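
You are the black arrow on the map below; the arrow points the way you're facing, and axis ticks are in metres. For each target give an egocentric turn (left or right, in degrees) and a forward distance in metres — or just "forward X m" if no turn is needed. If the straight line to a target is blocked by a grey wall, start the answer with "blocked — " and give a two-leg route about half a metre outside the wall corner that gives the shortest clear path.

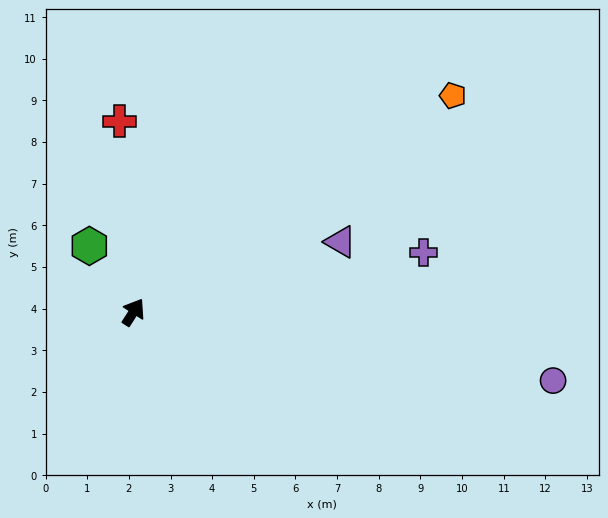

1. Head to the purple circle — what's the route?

turn right 67°, forward 10.2 m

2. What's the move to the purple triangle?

turn right 39°, forward 5.2 m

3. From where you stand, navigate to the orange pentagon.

turn right 23°, forward 9.3 m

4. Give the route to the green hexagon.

turn left 66°, forward 1.9 m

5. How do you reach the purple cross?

turn right 46°, forward 7.1 m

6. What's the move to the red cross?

turn left 37°, forward 4.6 m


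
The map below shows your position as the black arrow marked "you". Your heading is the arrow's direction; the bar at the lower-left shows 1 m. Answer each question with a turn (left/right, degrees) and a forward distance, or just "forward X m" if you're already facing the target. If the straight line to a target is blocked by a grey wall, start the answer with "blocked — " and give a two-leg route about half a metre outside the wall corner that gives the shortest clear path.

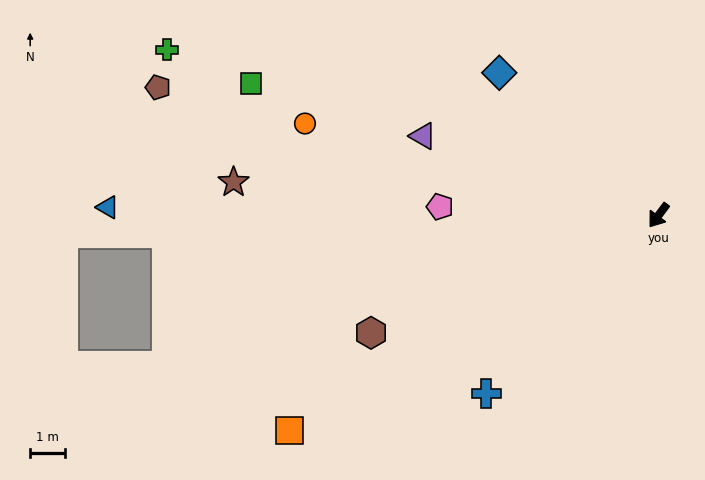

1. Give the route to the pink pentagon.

turn right 55°, forward 6.3 m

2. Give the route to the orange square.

turn right 23°, forward 12.4 m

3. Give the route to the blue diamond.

turn right 95°, forward 6.2 m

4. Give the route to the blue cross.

turn right 7°, forward 7.2 m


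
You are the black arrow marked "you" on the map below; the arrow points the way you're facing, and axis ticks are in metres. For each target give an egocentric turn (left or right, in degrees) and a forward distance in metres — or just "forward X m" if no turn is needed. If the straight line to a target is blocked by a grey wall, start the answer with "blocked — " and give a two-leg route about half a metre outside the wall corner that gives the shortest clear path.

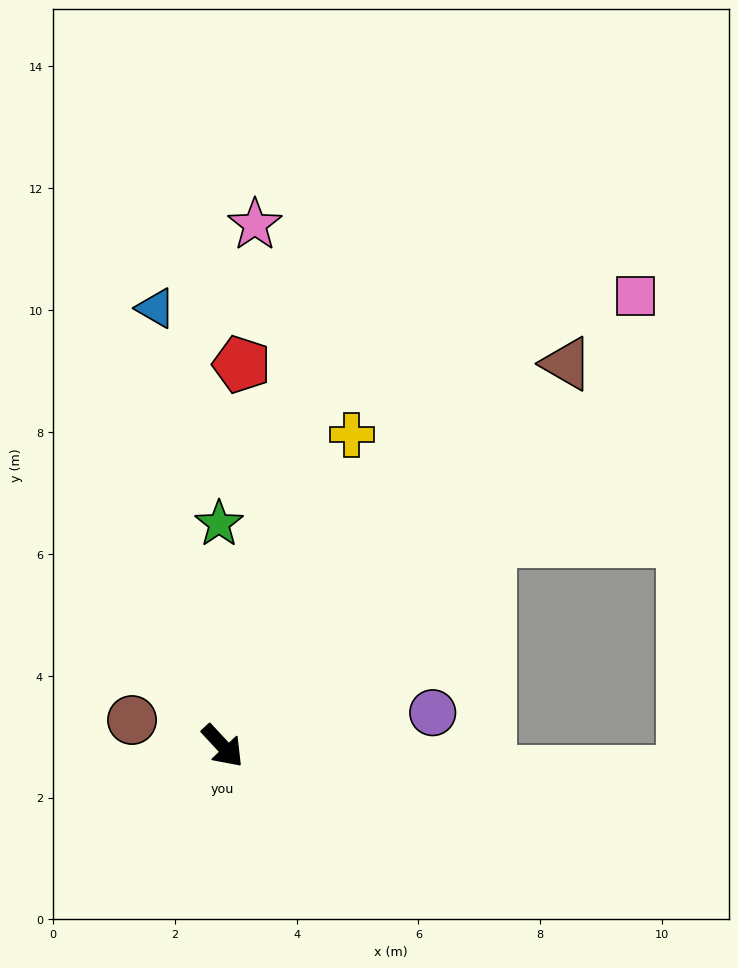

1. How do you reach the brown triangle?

turn left 95°, forward 8.4 m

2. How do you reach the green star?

turn left 138°, forward 3.6 m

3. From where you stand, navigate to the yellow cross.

turn left 115°, forward 5.5 m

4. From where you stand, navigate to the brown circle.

turn right 149°, forward 1.5 m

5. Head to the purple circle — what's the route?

turn left 56°, forward 3.5 m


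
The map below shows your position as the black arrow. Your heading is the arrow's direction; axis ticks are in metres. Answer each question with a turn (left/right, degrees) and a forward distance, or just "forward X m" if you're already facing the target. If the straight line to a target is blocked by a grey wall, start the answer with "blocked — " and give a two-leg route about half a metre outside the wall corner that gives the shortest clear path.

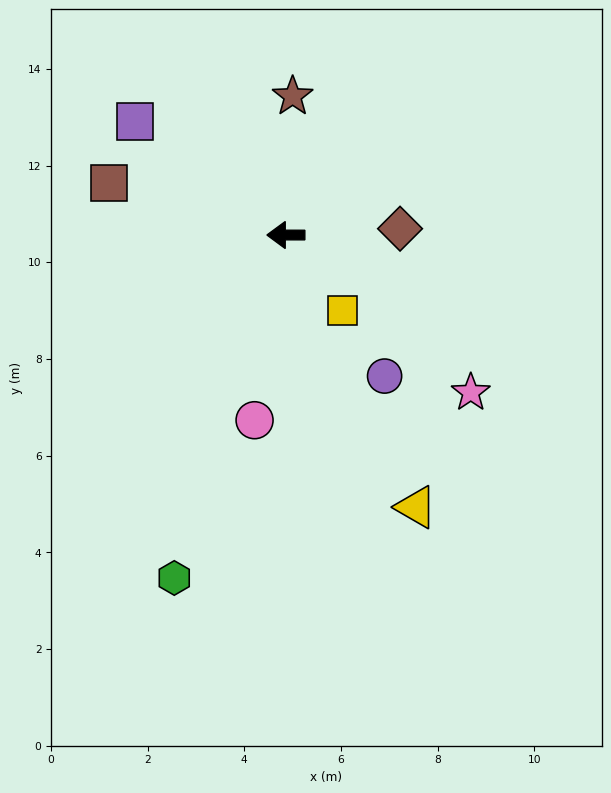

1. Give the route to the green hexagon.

turn left 72°, forward 7.5 m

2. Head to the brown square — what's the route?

turn right 16°, forward 3.8 m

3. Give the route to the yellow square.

turn left 127°, forward 1.9 m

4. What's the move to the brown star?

turn right 93°, forward 2.9 m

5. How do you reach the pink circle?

turn left 80°, forward 3.9 m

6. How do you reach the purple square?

turn right 37°, forward 3.9 m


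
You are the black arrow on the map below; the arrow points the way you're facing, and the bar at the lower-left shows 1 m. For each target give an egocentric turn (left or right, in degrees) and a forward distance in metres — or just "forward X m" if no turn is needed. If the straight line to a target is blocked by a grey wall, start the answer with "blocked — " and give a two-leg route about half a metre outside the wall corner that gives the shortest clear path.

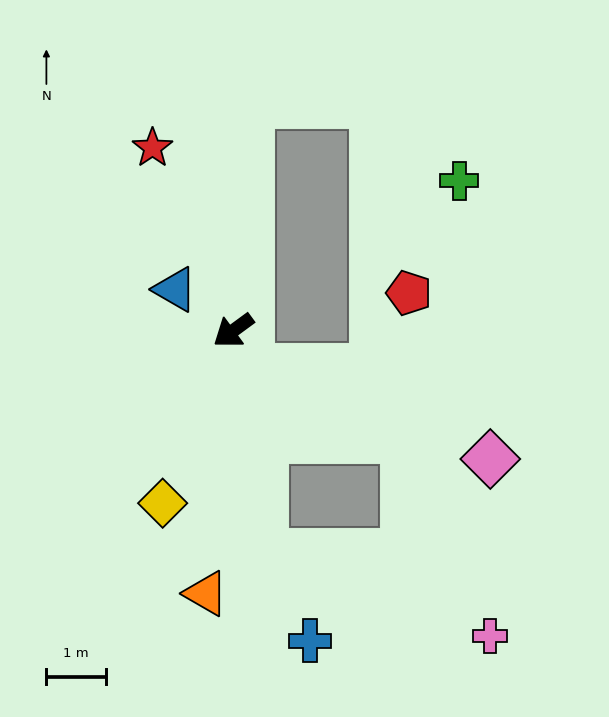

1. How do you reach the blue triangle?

turn right 72°, forward 1.2 m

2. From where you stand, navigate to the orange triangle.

turn left 48°, forward 4.4 m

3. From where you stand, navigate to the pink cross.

blocked — turn left 61°, forward 3.8 m, then turn left 63°, forward 4.0 m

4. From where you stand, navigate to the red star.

turn right 102°, forward 3.4 m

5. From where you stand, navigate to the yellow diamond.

turn left 31°, forward 3.1 m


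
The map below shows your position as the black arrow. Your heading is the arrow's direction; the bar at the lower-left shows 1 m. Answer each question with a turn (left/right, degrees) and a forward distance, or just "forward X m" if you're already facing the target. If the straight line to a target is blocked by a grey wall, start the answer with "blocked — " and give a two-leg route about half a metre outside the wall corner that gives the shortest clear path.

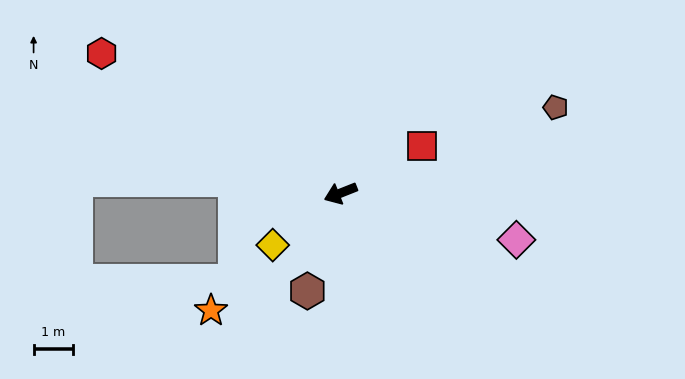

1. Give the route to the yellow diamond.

turn left 16°, forward 2.2 m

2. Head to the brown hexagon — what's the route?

turn left 50°, forward 2.6 m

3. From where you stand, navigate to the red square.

turn right 172°, forward 2.4 m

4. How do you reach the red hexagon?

turn right 52°, forward 7.1 m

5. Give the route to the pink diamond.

turn left 143°, forward 4.7 m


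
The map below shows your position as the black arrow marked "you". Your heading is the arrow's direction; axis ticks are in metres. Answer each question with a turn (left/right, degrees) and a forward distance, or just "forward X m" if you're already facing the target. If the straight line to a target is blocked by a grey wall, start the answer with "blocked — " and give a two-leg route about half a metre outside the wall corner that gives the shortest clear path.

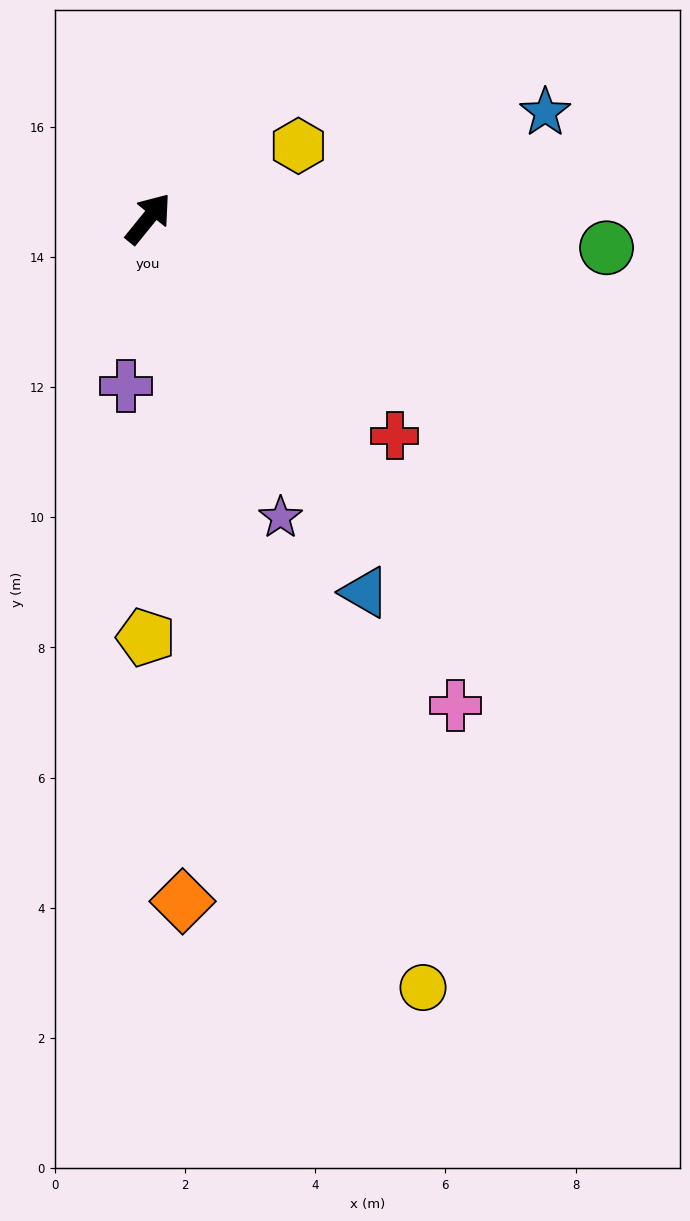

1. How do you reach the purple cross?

turn right 149°, forward 2.6 m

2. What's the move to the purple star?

turn right 117°, forward 5.0 m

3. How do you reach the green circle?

turn right 55°, forward 7.1 m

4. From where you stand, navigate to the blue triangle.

turn right 111°, forward 6.6 m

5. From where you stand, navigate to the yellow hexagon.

turn right 25°, forward 2.6 m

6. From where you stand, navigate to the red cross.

turn right 92°, forward 5.0 m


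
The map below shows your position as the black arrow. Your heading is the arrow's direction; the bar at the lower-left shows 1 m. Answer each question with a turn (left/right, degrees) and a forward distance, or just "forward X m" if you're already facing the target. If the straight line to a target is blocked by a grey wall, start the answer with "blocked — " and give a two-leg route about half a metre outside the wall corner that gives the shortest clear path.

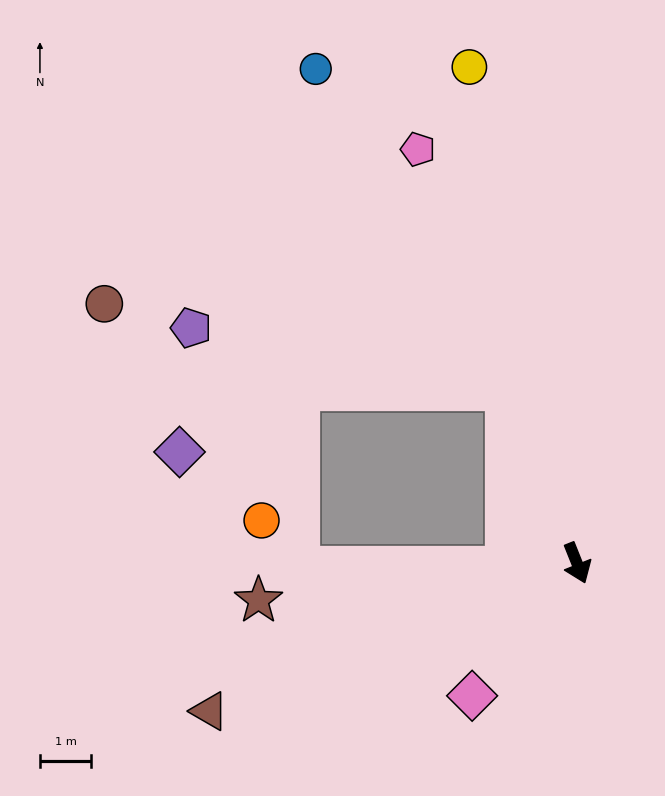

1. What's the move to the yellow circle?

turn left 170°, forward 9.9 m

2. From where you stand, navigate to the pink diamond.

turn right 60°, forward 3.3 m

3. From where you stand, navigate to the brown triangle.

turn right 90°, forward 7.7 m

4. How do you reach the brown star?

turn right 105°, forward 6.2 m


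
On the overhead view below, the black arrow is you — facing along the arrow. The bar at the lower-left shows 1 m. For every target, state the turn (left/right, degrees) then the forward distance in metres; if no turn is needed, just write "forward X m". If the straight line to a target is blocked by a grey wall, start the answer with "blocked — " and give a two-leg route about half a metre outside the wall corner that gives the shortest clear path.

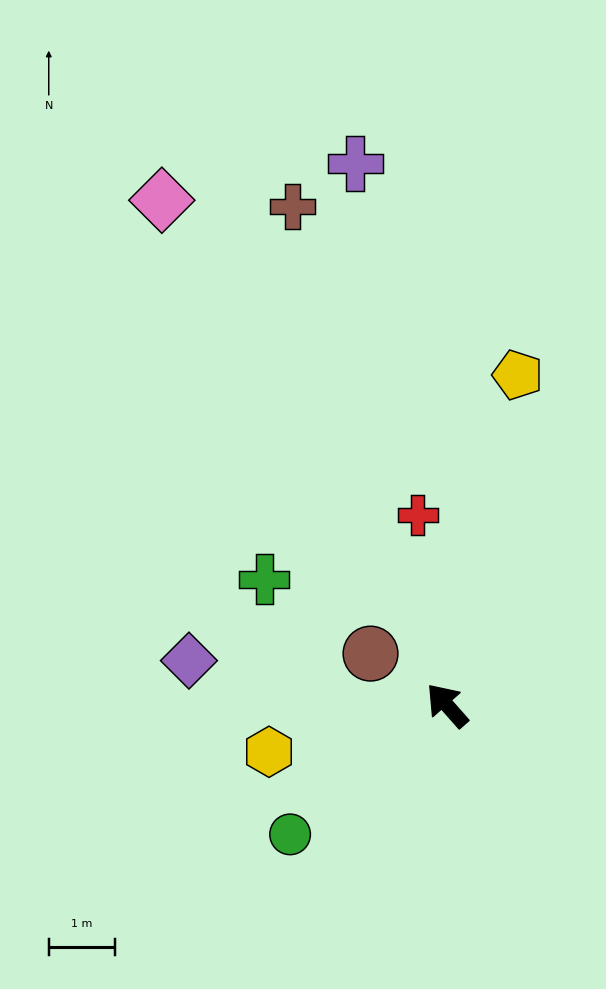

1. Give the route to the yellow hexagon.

turn left 63°, forward 2.8 m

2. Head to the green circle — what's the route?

turn left 88°, forward 3.1 m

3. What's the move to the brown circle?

turn left 14°, forward 1.4 m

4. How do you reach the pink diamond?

turn right 12°, forward 8.7 m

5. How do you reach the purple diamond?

turn left 39°, forward 3.9 m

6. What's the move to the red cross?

turn right 33°, forward 2.9 m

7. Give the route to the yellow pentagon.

turn right 54°, forward 5.1 m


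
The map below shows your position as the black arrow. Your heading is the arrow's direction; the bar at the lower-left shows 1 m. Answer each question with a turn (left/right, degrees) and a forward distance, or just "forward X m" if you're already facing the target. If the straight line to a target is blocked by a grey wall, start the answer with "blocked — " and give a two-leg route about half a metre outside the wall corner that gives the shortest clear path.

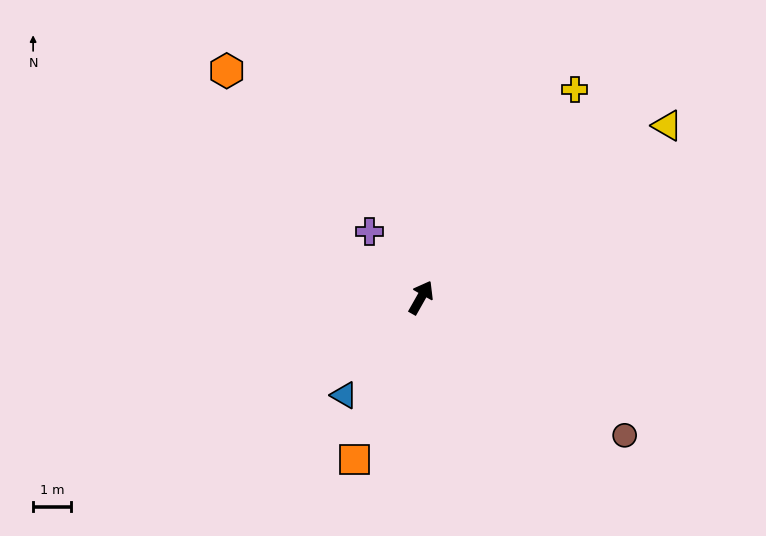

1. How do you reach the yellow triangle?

turn right 26°, forward 7.9 m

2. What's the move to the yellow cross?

turn right 7°, forward 6.8 m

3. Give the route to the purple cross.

turn left 67°, forward 2.2 m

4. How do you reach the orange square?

turn right 173°, forward 4.6 m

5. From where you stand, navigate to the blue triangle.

turn left 171°, forward 3.3 m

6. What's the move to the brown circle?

turn right 95°, forward 6.4 m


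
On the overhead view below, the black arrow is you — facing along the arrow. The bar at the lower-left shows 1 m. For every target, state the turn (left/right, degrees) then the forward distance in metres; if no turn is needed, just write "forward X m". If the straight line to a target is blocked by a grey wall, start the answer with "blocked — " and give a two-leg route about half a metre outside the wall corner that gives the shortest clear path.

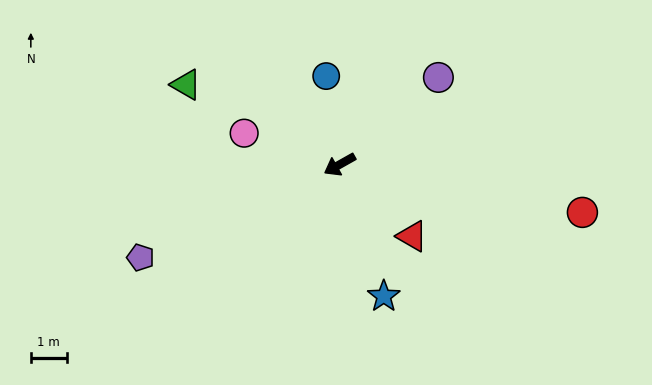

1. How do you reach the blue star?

turn left 79°, forward 3.9 m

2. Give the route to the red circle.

turn left 139°, forward 6.9 m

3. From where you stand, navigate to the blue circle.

turn right 111°, forward 2.5 m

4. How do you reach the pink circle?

turn right 48°, forward 2.8 m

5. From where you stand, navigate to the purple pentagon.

turn right 4°, forward 6.1 m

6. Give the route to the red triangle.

turn left 106°, forward 2.8 m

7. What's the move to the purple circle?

turn right 168°, forward 3.7 m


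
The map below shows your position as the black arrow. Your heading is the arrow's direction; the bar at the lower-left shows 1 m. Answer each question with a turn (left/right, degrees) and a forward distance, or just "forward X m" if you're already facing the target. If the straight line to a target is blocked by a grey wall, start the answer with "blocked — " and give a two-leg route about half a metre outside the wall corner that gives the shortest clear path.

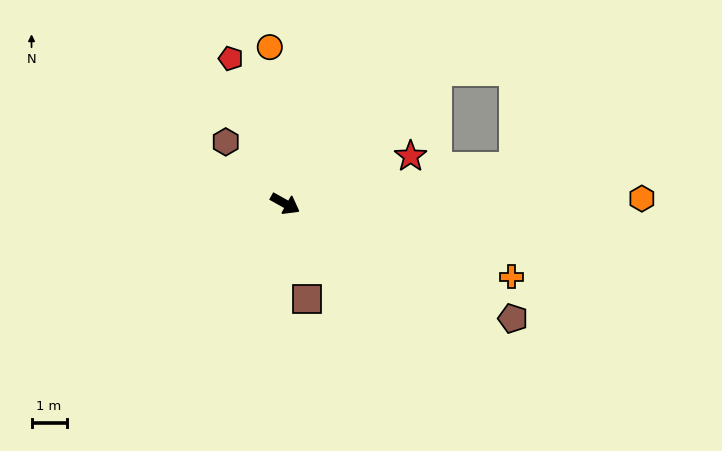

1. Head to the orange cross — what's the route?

turn left 11°, forward 6.8 m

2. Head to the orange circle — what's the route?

turn left 125°, forward 4.5 m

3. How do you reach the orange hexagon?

turn left 30°, forward 10.1 m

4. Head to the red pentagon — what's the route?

turn left 140°, forward 4.4 m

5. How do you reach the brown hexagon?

turn left 163°, forward 2.4 m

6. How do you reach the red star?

turn left 50°, forward 3.8 m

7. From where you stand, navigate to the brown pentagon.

turn left 2°, forward 7.2 m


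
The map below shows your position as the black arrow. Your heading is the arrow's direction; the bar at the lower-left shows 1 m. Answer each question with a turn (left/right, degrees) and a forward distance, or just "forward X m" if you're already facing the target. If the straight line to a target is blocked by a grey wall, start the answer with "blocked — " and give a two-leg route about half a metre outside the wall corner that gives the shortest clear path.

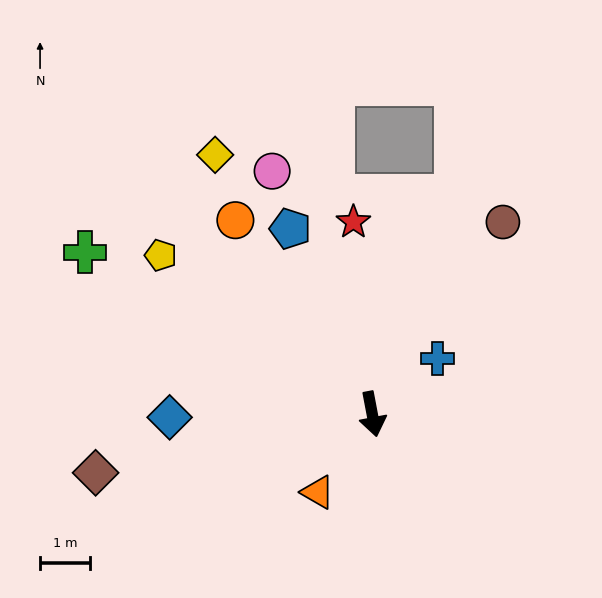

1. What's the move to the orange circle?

turn right 156°, forward 4.8 m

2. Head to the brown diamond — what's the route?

turn right 89°, forward 5.7 m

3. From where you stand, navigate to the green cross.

turn right 130°, forward 6.6 m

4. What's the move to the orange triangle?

turn right 46°, forward 1.9 m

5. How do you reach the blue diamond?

turn right 100°, forward 4.1 m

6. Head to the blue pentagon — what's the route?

turn right 167°, forward 4.1 m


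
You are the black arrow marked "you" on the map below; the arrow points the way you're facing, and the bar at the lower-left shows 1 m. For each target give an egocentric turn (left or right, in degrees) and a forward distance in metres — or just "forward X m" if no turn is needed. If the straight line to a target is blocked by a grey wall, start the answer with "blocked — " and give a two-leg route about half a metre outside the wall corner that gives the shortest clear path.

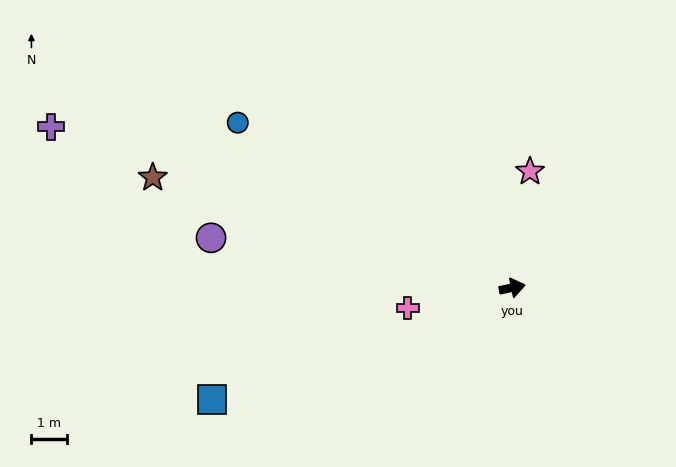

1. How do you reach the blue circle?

turn left 137°, forward 9.0 m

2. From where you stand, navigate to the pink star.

turn left 69°, forward 3.3 m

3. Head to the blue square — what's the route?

turn right 171°, forward 9.0 m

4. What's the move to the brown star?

turn left 151°, forward 10.5 m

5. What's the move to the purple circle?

turn left 159°, forward 8.5 m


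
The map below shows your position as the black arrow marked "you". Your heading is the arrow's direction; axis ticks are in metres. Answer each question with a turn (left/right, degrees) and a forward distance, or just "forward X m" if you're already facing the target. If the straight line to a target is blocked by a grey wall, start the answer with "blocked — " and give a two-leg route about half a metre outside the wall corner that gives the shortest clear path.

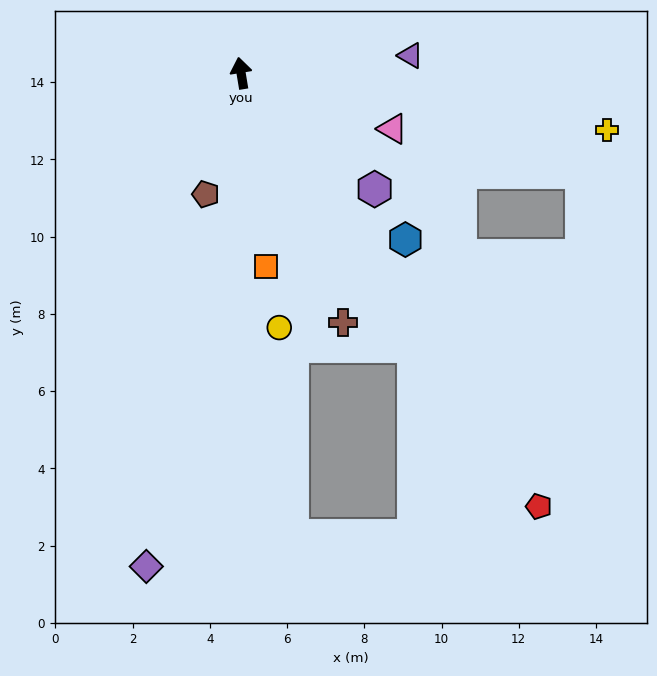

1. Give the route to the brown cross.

turn right 167°, forward 7.0 m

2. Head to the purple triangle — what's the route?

turn right 93°, forward 4.4 m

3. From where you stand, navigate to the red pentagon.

turn right 155°, forward 13.6 m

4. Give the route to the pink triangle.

turn right 120°, forward 4.2 m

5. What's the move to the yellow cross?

turn right 108°, forward 9.6 m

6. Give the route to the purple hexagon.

turn right 140°, forward 4.6 m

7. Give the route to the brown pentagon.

turn left 154°, forward 3.3 m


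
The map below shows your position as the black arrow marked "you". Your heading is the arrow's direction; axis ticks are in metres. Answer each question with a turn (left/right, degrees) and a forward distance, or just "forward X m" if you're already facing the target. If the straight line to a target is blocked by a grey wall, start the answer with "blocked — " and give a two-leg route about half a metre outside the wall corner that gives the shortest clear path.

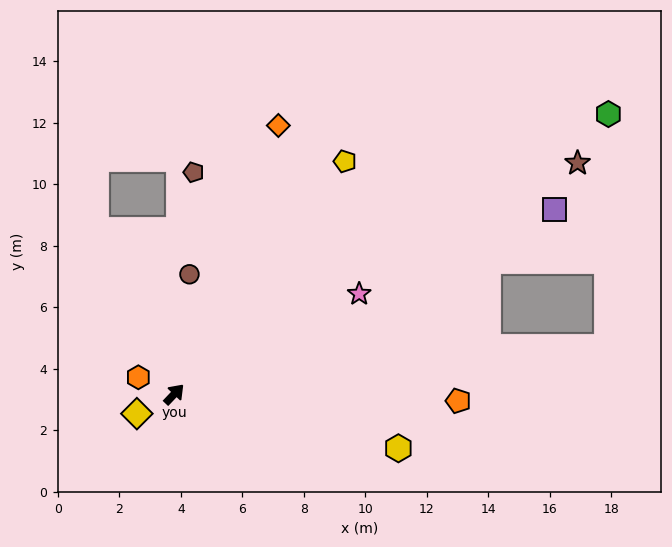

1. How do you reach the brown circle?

turn left 36°, forward 3.9 m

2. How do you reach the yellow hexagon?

turn right 60°, forward 7.5 m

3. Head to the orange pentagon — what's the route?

turn right 48°, forward 9.2 m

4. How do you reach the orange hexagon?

turn left 108°, forward 1.3 m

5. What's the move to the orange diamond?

turn left 22°, forward 9.4 m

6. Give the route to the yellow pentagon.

turn left 7°, forward 9.4 m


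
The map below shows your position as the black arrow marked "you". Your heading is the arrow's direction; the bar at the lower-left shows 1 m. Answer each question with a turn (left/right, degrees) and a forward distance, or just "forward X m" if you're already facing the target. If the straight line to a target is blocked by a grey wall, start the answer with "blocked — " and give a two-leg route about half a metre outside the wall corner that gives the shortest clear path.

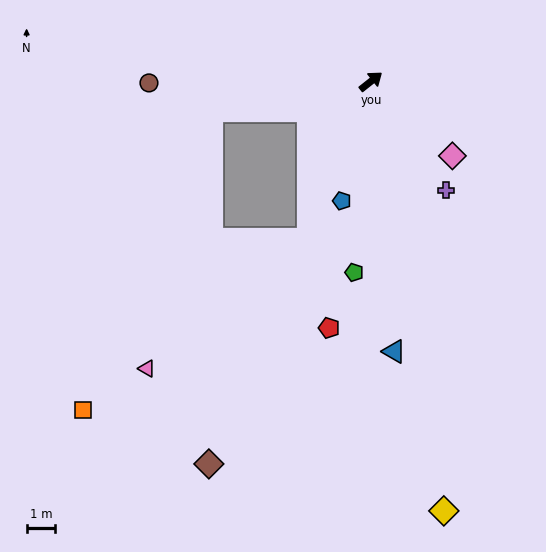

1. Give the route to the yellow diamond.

turn right 119°, forward 15.2 m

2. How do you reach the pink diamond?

turn right 81°, forward 3.8 m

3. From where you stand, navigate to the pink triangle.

blocked — turn right 150°, forward 5.9 m, then turn right 30°, forward 7.2 m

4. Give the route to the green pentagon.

turn right 133°, forward 6.7 m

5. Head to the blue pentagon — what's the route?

turn right 142°, forward 4.3 m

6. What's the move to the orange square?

blocked — turn left 152°, forward 5.7 m, then turn left 56°, forward 11.4 m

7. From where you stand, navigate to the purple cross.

turn right 94°, forward 4.6 m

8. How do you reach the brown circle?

turn left 142°, forward 7.7 m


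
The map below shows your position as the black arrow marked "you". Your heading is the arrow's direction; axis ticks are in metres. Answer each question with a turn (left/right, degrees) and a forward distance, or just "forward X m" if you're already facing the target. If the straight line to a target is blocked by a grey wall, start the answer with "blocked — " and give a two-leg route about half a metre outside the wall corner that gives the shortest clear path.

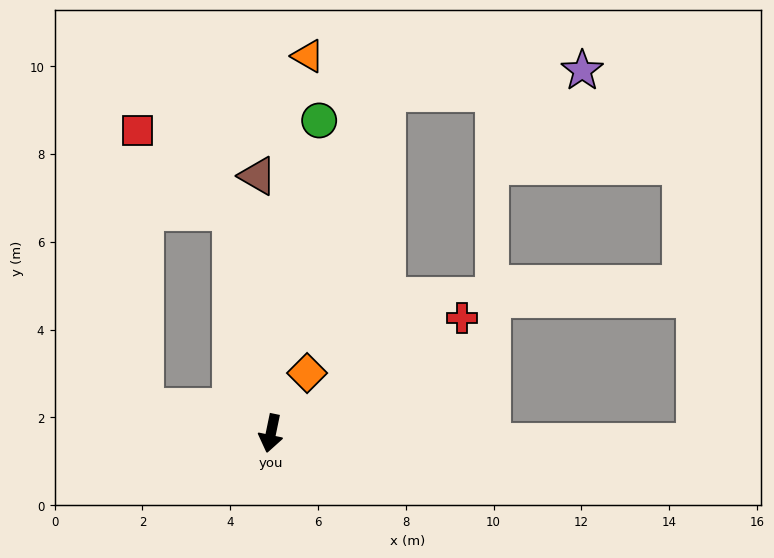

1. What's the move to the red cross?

turn left 133°, forward 5.1 m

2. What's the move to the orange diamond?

turn left 161°, forward 1.6 m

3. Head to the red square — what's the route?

blocked — turn right 158°, forward 5.1 m, then turn left 38°, forward 2.8 m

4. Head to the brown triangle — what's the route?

turn right 165°, forward 5.9 m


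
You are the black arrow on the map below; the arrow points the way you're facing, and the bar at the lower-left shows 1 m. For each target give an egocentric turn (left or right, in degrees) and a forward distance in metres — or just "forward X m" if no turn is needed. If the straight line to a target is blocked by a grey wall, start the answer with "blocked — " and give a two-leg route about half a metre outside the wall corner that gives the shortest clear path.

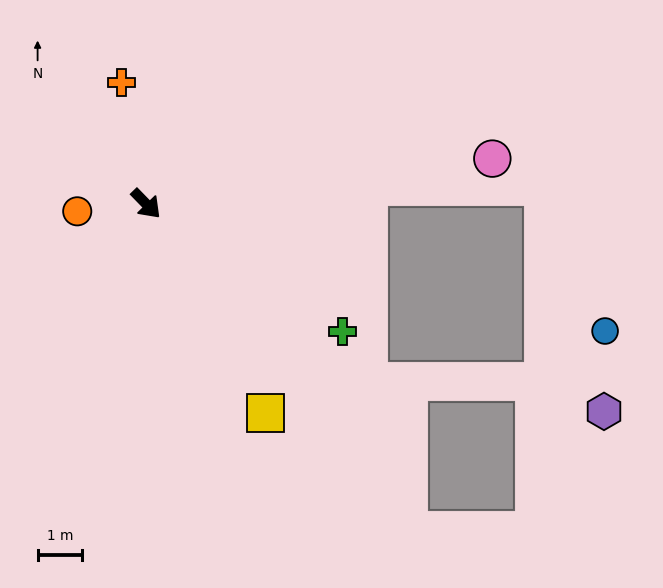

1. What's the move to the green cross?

turn left 13°, forward 5.3 m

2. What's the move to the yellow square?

turn right 15°, forward 5.4 m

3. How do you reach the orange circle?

turn right 128°, forward 1.6 m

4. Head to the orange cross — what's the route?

turn left 147°, forward 2.8 m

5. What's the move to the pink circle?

turn left 53°, forward 7.9 m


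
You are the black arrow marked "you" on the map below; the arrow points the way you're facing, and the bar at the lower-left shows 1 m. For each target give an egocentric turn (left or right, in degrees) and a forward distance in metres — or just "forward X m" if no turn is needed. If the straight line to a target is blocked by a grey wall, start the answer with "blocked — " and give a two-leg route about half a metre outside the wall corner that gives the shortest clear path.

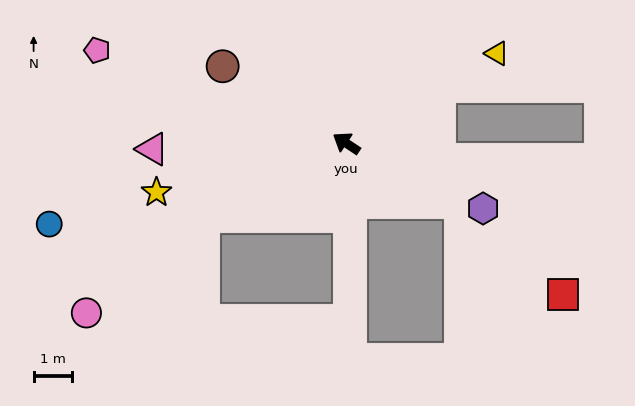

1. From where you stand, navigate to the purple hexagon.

turn right 172°, forward 4.0 m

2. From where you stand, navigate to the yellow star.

turn left 48°, forward 5.1 m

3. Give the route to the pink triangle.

turn left 35°, forward 5.1 m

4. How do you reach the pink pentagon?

turn left 13°, forward 7.0 m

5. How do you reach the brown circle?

forward 3.8 m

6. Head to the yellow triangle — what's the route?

turn right 116°, forward 4.6 m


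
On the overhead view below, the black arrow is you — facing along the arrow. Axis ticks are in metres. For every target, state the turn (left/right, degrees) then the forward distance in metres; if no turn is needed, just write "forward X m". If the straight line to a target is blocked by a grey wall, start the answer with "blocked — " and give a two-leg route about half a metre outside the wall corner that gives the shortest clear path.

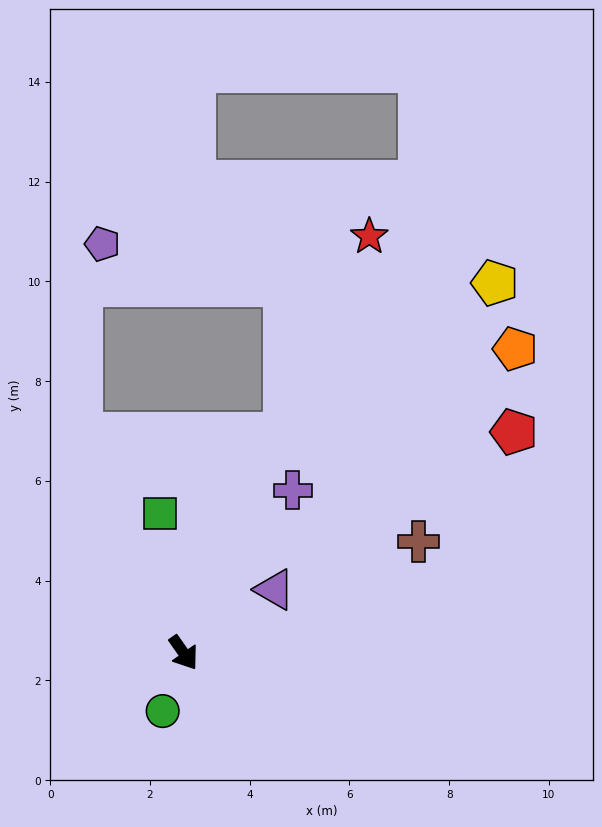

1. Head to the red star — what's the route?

turn left 121°, forward 9.1 m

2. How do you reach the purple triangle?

turn left 90°, forward 2.2 m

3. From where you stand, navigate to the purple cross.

turn left 111°, forward 3.9 m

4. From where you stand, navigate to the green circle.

turn right 55°, forward 1.2 m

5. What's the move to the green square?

turn left 155°, forward 2.8 m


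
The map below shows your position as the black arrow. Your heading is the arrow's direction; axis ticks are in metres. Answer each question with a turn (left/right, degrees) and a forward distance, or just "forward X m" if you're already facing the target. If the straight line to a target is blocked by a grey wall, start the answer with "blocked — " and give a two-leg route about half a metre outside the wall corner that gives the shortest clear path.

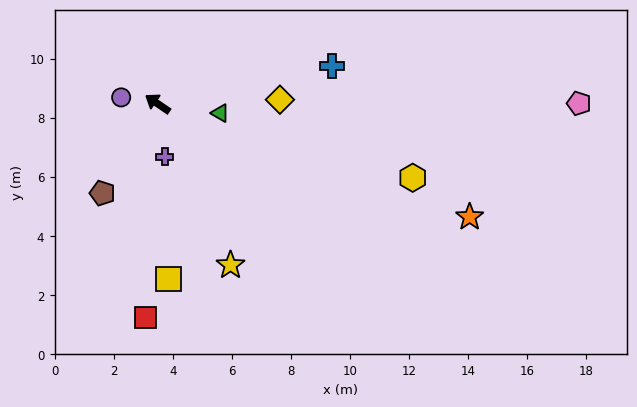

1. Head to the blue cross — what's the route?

turn right 134°, forward 6.0 m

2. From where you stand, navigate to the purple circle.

turn left 25°, forward 1.3 m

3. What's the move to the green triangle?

turn right 154°, forward 2.1 m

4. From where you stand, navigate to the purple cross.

turn left 132°, forward 1.8 m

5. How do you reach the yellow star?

turn left 149°, forward 6.0 m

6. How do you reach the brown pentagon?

turn left 93°, forward 3.6 m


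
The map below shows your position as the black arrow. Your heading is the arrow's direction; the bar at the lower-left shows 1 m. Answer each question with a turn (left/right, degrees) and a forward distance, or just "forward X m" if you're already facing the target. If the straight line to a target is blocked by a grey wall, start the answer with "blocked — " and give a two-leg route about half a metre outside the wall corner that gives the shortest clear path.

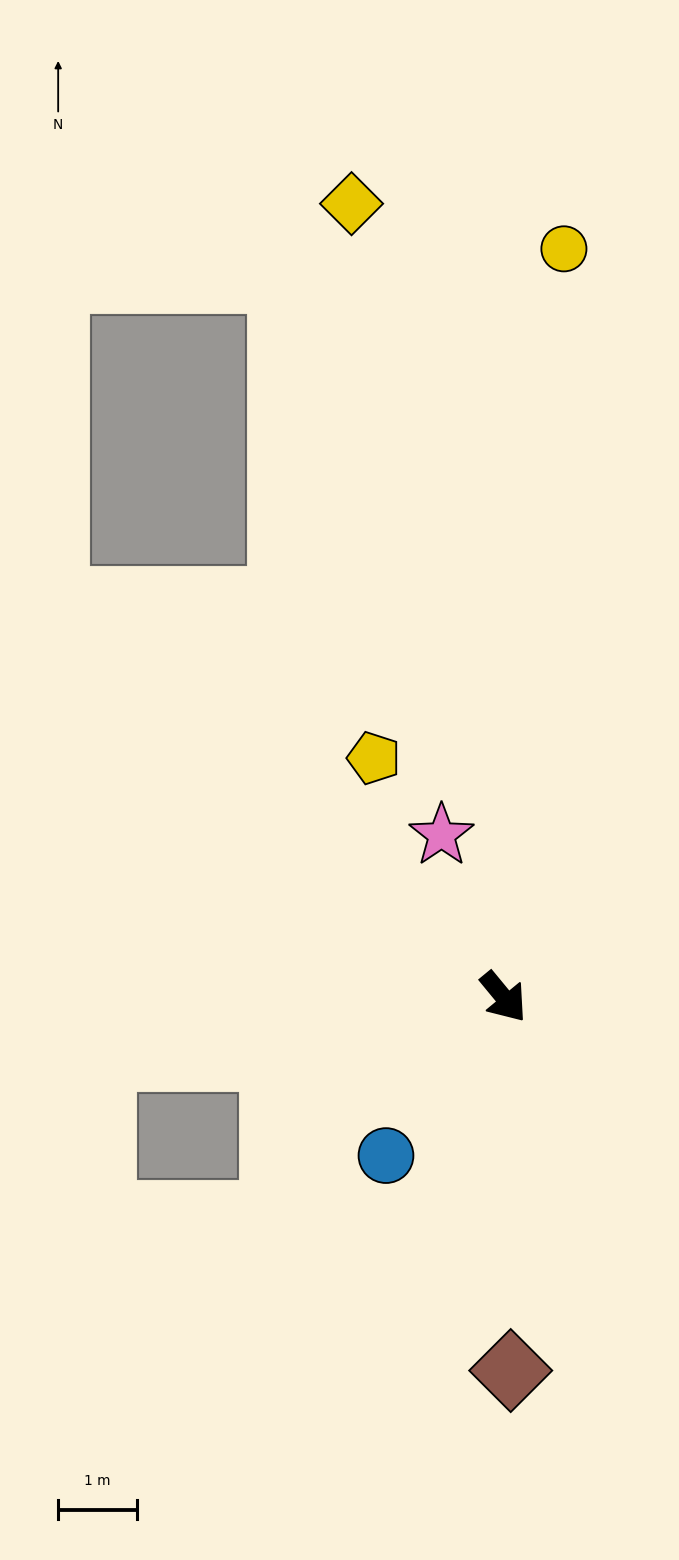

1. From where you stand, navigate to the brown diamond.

turn right 38°, forward 4.7 m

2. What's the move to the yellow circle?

turn left 136°, forward 9.5 m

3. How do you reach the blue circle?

turn right 76°, forward 2.5 m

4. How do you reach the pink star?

turn left 161°, forward 2.2 m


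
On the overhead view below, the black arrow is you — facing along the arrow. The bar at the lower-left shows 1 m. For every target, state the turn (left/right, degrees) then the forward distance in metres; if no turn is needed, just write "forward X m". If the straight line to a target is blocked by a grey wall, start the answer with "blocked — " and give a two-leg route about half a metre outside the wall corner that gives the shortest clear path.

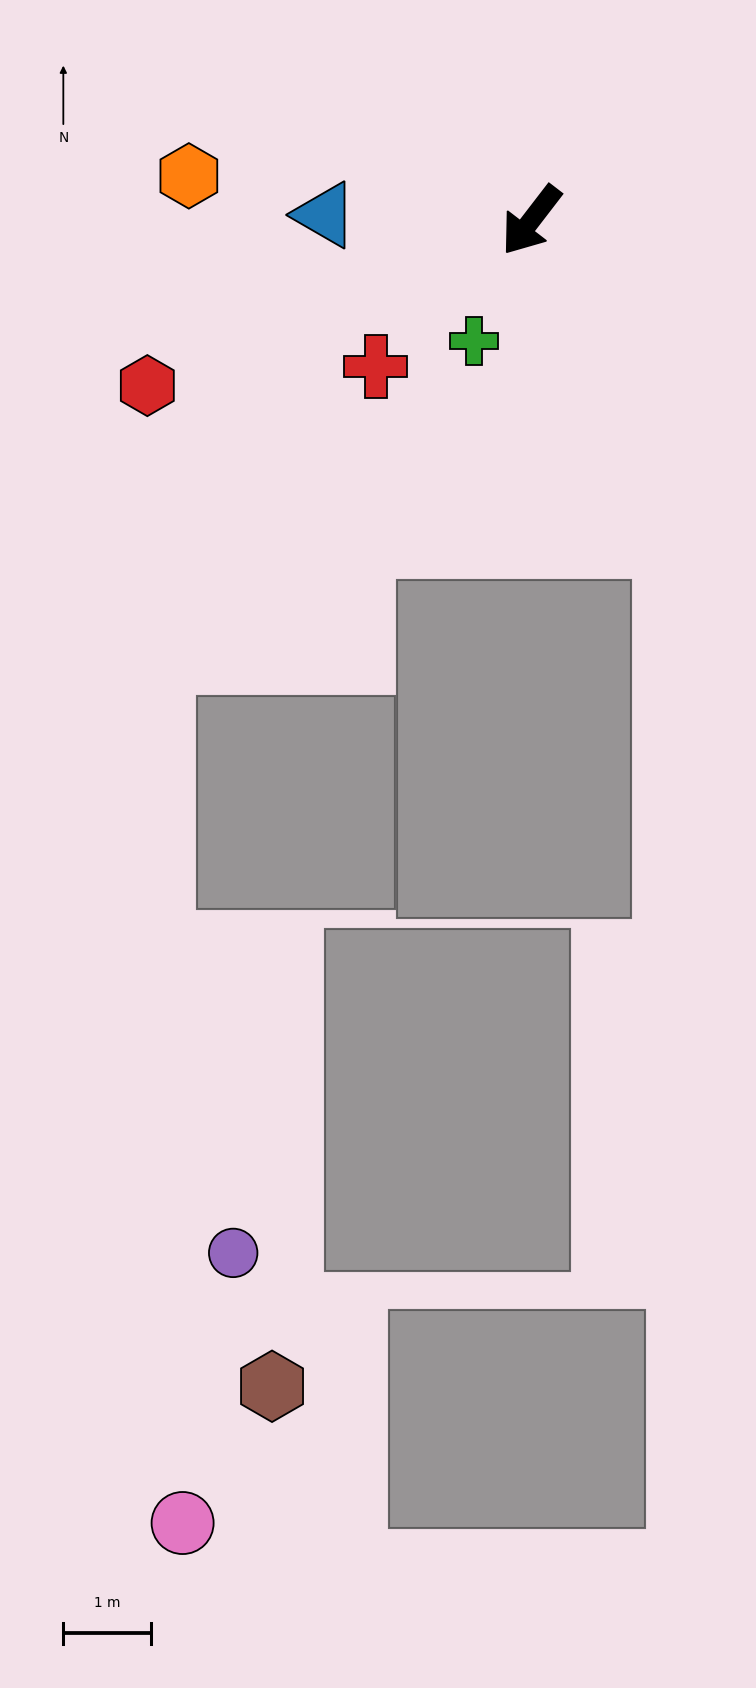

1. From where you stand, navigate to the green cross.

turn left 12°, forward 1.5 m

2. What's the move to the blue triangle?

turn right 54°, forward 2.4 m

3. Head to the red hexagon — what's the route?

turn right 29°, forward 4.8 m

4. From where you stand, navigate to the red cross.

turn right 9°, forward 2.4 m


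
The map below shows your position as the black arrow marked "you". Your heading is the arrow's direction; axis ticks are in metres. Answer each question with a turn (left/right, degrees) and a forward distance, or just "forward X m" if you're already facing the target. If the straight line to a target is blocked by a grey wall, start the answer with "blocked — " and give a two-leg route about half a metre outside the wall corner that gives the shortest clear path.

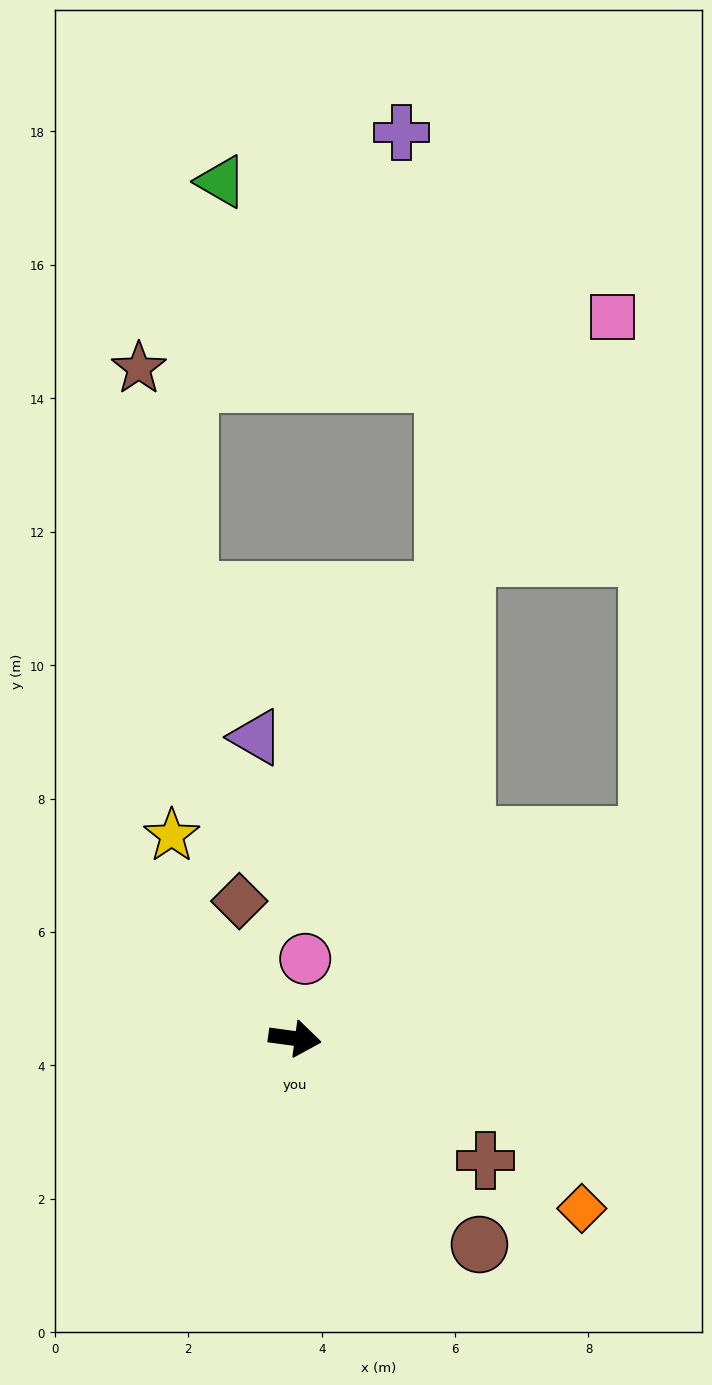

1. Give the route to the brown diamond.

turn left 120°, forward 2.2 m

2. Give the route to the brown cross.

turn right 25°, forward 3.4 m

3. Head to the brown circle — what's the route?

turn right 40°, forward 4.1 m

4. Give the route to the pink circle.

turn left 90°, forward 1.2 m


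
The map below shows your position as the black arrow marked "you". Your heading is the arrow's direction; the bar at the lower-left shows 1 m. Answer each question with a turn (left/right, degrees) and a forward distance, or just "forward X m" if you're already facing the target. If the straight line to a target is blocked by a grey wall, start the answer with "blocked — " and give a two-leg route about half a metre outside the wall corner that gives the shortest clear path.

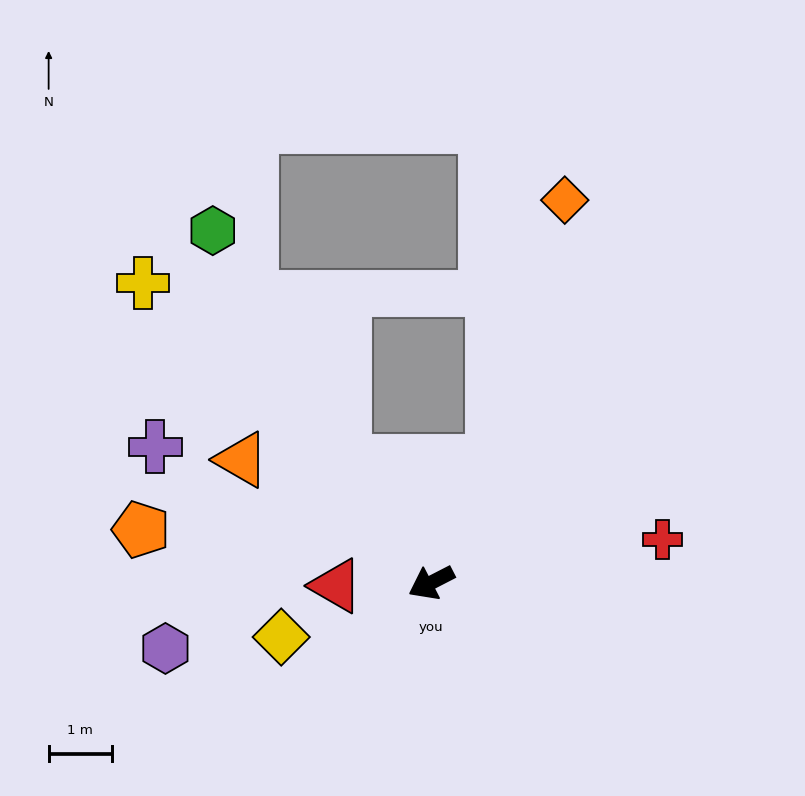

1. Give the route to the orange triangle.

turn right 60°, forward 3.6 m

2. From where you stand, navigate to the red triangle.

turn right 25°, forward 1.5 m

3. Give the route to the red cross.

turn left 163°, forward 3.7 m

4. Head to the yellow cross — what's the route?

turn right 73°, forward 6.6 m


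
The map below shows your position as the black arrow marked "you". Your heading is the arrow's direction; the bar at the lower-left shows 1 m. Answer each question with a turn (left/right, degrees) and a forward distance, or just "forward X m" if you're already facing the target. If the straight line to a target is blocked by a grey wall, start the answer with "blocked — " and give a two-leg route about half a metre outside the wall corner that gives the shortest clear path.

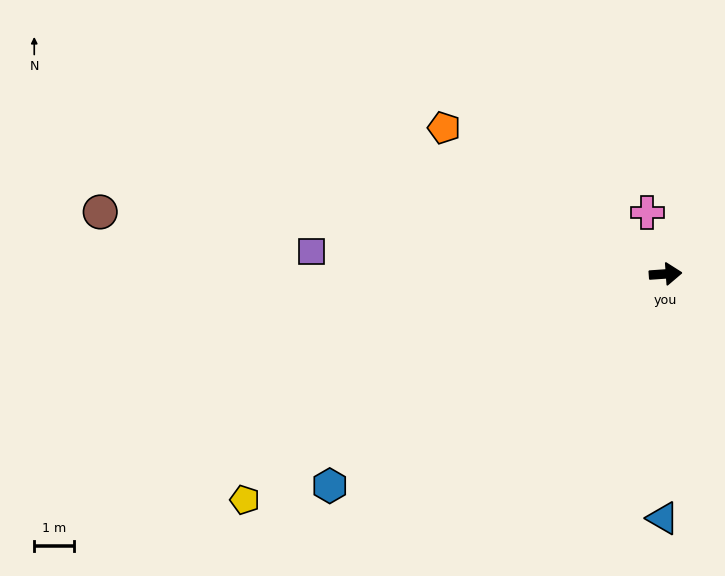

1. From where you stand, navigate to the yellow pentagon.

turn right 156°, forward 11.9 m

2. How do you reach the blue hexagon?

turn right 152°, forward 9.9 m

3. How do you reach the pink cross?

turn left 103°, forward 1.6 m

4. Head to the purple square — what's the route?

turn left 172°, forward 8.8 m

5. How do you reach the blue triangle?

turn right 95°, forward 6.1 m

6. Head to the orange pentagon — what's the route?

turn left 143°, forward 6.6 m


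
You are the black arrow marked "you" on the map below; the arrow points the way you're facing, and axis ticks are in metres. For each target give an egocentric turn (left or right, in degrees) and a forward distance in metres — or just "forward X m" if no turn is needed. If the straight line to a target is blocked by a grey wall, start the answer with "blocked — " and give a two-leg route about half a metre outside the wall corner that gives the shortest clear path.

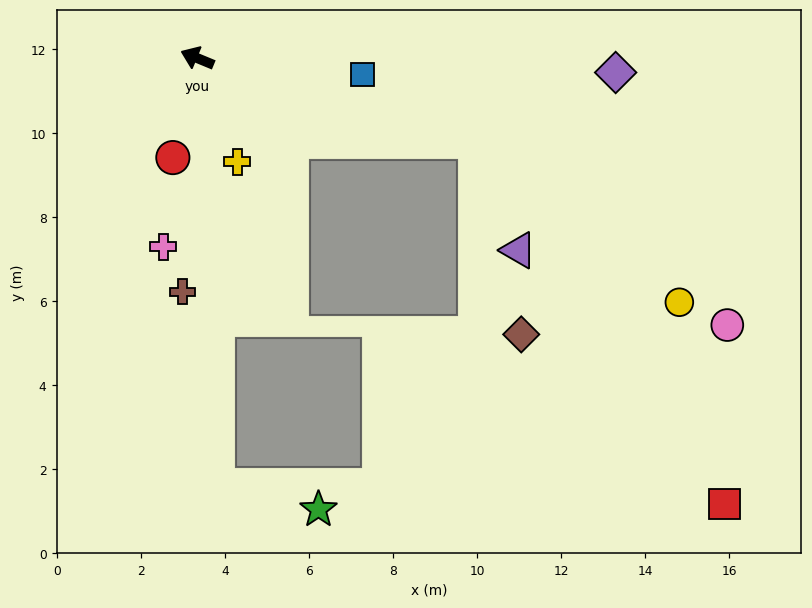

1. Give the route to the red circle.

turn left 99°, forward 2.4 m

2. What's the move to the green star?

blocked — turn left 115°, forward 10.2 m, then turn left 74°, forward 2.5 m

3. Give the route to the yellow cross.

turn left 134°, forward 2.6 m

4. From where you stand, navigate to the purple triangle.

blocked — turn right 174°, forward 6.9 m, then turn right 52°, forward 2.8 m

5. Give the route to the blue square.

turn right 163°, forward 4.0 m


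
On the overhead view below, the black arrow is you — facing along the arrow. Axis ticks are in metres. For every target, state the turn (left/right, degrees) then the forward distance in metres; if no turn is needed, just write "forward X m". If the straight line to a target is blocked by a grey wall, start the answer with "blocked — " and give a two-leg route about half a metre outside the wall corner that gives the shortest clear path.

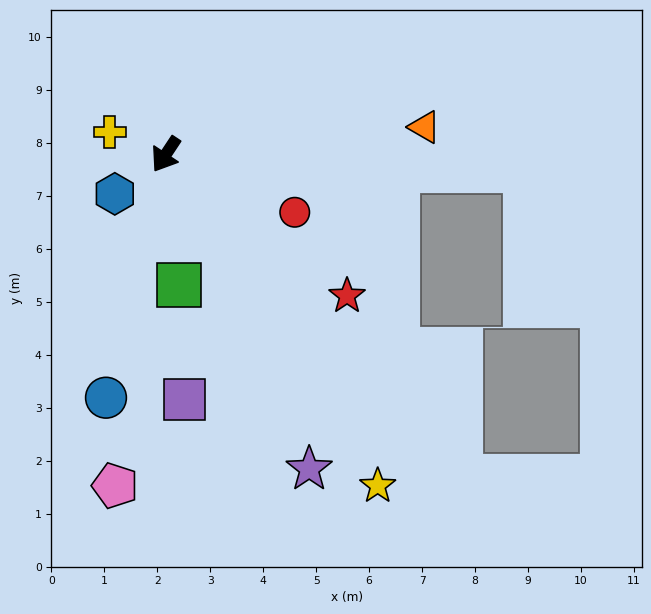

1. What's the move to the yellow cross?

turn right 78°, forward 1.1 m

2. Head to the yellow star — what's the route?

turn left 66°, forward 7.4 m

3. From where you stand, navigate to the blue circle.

turn left 20°, forward 4.7 m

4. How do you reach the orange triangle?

turn left 130°, forward 4.9 m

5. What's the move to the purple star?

turn left 58°, forward 6.5 m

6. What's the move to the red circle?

turn left 99°, forward 2.7 m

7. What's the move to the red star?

turn left 86°, forward 4.3 m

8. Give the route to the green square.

turn left 39°, forward 2.5 m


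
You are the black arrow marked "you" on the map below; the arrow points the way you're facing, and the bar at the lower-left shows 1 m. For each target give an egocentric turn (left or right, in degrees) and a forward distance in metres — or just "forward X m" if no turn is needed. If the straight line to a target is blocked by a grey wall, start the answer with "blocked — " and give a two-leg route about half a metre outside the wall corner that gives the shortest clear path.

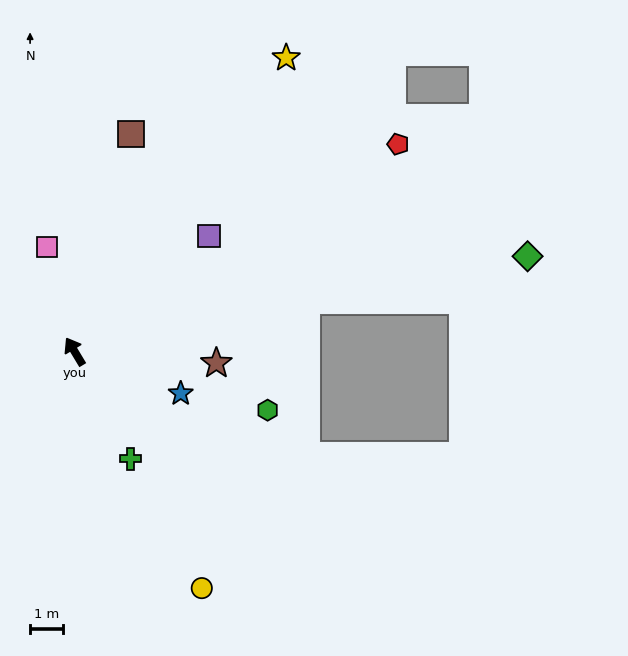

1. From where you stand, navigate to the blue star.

turn right 143°, forward 3.5 m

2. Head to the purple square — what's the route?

turn right 80°, forward 5.4 m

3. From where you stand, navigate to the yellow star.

turn right 67°, forward 11.0 m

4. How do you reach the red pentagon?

turn right 88°, forward 11.7 m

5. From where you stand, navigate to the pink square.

turn right 16°, forward 3.3 m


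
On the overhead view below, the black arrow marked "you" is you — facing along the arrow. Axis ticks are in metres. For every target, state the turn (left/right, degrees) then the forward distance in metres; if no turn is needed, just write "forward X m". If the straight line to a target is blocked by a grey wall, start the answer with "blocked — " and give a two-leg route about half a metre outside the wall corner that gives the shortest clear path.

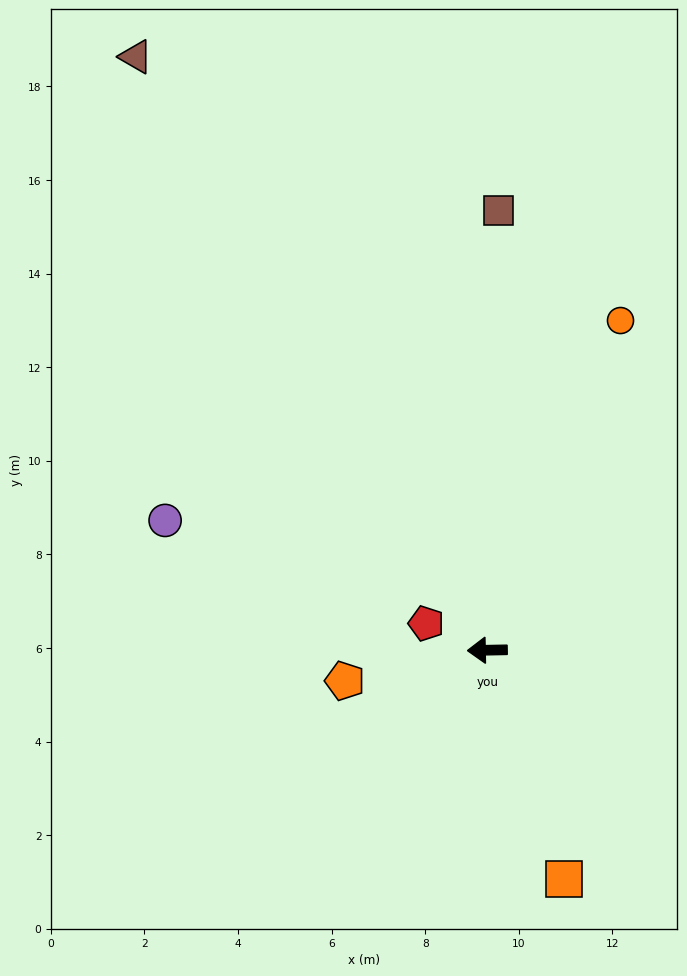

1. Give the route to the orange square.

turn left 107°, forward 5.2 m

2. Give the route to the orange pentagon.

turn left 11°, forward 3.1 m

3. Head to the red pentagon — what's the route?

turn right 25°, forward 1.4 m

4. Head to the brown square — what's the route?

turn right 93°, forward 9.4 m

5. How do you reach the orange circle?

turn right 113°, forward 7.6 m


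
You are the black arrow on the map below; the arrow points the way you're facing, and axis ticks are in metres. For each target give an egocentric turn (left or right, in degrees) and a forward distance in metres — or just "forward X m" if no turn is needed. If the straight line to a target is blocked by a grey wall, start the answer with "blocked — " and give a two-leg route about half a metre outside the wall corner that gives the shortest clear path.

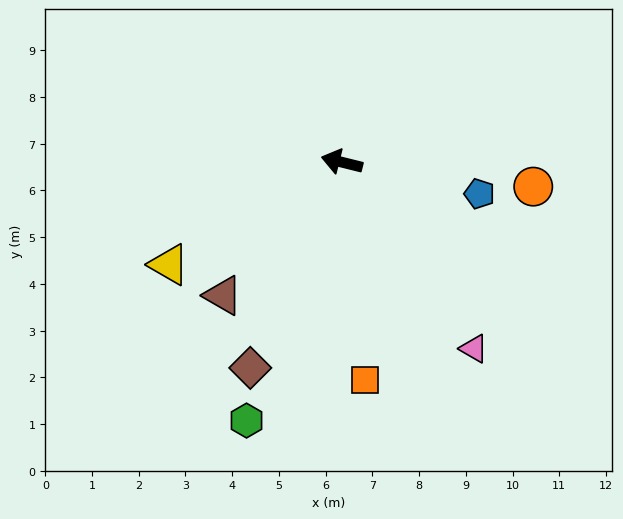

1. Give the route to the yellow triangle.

turn left 45°, forward 4.3 m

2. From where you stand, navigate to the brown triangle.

turn left 62°, forward 3.8 m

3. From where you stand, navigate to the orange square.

turn left 110°, forward 4.7 m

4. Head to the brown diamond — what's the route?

turn left 80°, forward 4.8 m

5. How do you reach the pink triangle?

turn left 139°, forward 4.9 m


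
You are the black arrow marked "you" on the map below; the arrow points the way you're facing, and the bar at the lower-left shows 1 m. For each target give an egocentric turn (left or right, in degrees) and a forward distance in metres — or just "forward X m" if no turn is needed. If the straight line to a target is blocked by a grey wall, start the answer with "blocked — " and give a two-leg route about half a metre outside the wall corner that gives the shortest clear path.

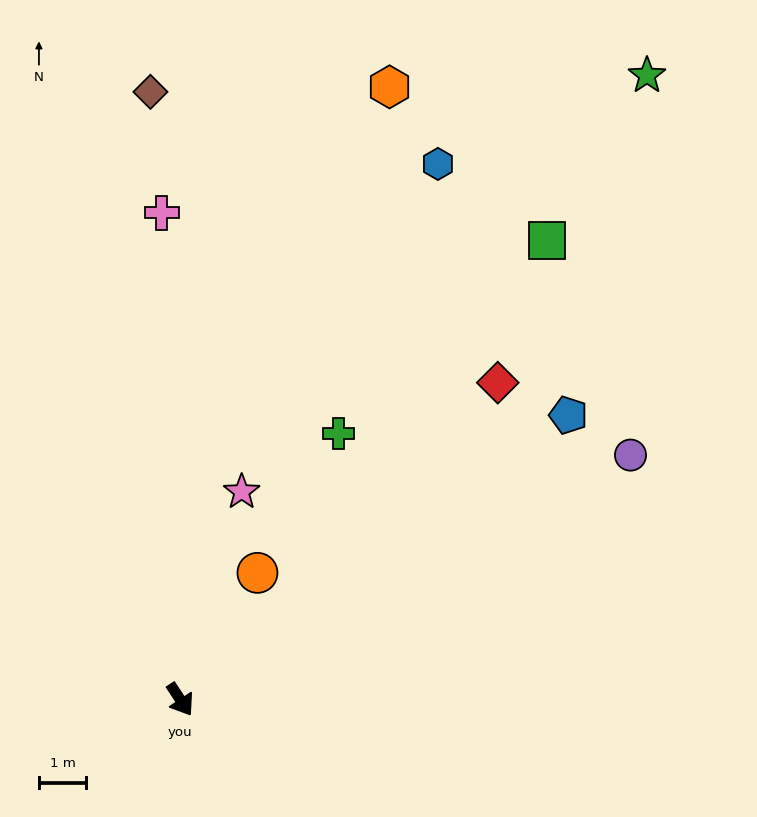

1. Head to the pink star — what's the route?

turn left 130°, forward 4.6 m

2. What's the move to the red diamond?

turn left 102°, forward 9.5 m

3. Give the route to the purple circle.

turn left 85°, forward 10.9 m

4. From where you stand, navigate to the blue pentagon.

turn left 93°, forward 10.2 m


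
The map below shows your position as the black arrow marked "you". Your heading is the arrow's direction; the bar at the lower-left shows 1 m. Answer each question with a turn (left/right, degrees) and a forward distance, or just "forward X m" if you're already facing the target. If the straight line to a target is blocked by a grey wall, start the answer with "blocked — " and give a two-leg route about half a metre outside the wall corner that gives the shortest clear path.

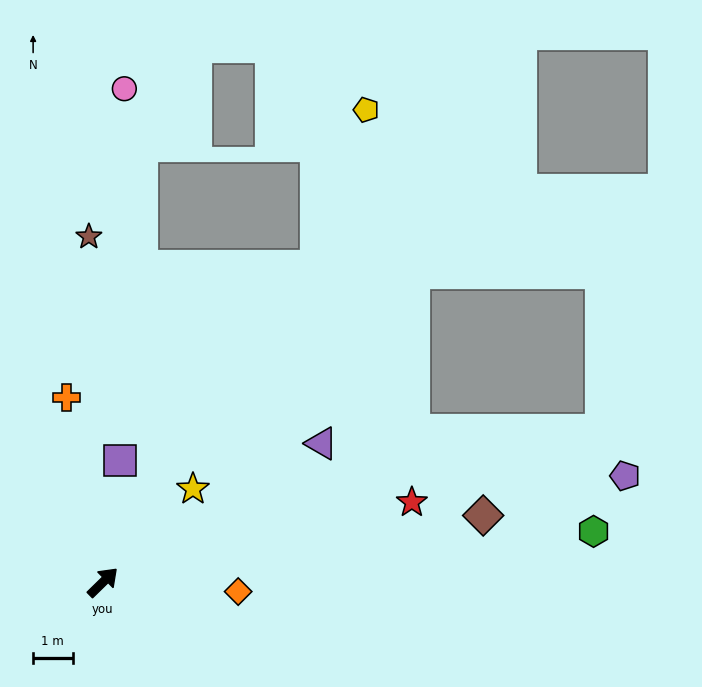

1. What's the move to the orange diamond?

turn right 48°, forward 3.4 m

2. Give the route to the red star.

turn right 30°, forward 8.1 m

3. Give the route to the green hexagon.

turn right 38°, forward 12.5 m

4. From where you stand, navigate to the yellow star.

forward 3.3 m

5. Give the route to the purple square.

turn left 38°, forward 3.1 m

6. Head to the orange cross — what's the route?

turn left 57°, forward 4.8 m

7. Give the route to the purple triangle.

turn right 12°, forward 6.6 m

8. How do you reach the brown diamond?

turn right 34°, forward 9.8 m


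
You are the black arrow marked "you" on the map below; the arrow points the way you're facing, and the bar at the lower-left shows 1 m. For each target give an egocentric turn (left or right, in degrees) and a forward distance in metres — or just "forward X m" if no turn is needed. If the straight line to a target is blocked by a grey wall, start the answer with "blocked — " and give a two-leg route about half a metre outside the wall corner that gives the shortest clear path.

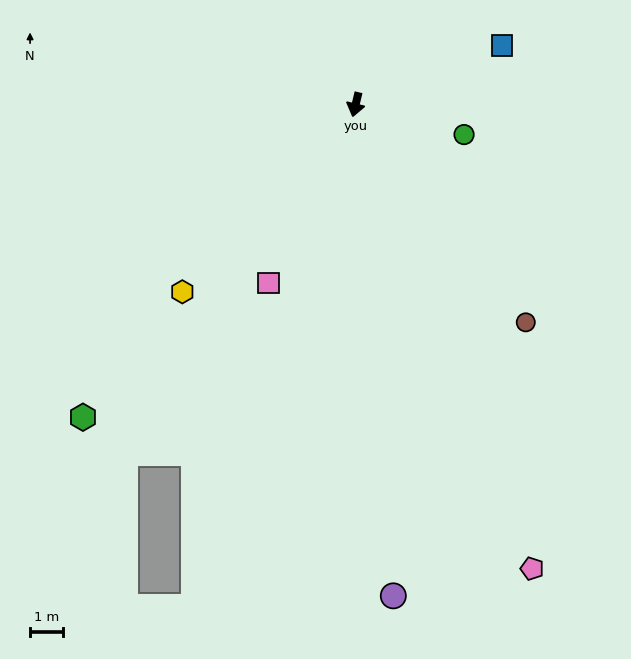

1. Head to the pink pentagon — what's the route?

turn left 34°, forward 15.2 m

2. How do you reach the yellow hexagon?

turn right 29°, forward 7.8 m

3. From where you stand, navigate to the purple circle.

turn left 18°, forward 15.0 m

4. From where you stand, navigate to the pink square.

turn right 13°, forward 6.1 m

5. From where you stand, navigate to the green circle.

turn left 88°, forward 3.4 m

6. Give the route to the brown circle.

turn left 52°, forward 8.4 m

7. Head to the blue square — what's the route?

turn left 126°, forward 4.8 m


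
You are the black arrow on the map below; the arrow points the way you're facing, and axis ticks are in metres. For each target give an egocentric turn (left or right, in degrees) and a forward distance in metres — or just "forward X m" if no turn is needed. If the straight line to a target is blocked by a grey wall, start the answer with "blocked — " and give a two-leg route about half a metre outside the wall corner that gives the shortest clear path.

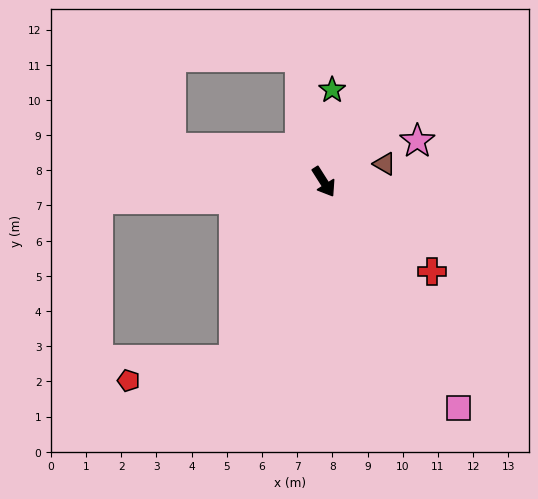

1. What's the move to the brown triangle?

turn left 74°, forward 1.8 m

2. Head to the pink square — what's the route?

forward 7.5 m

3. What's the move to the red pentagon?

blocked — turn right 59°, forward 5.7 m, then turn right 52°, forward 3.0 m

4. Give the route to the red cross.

turn left 18°, forward 4.0 m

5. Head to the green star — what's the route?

turn left 142°, forward 2.6 m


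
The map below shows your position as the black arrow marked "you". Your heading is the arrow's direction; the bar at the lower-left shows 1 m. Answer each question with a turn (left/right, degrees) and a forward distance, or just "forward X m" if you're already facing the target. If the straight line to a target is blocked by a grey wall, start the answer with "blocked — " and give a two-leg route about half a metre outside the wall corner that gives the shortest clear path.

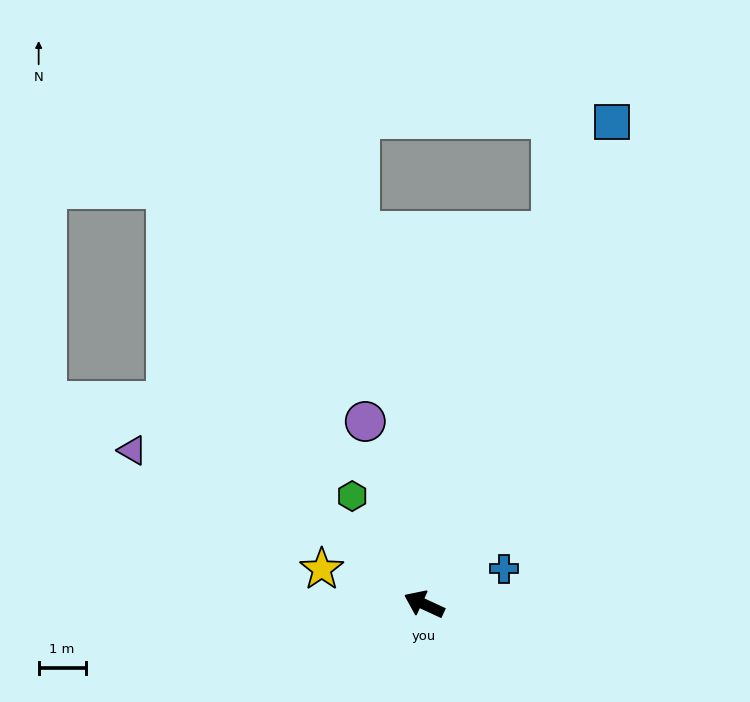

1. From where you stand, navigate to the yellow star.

turn left 6°, forward 2.3 m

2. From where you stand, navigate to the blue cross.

turn right 131°, forward 1.9 m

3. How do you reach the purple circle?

turn right 47°, forward 4.1 m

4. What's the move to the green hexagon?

turn right 32°, forward 2.8 m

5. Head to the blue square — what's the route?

turn right 86°, forward 11.0 m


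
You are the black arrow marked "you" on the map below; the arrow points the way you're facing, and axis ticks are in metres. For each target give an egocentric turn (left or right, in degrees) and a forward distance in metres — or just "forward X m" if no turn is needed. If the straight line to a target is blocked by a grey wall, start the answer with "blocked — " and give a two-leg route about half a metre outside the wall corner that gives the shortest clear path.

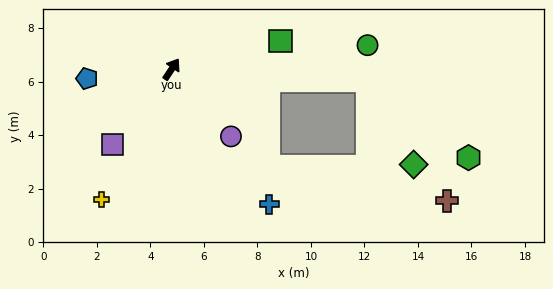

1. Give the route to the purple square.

turn left 175°, forward 3.6 m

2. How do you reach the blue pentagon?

turn left 130°, forward 3.2 m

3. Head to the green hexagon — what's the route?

blocked — turn right 60°, forward 7.3 m, then turn right 34°, forward 4.8 m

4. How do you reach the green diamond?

blocked — turn right 60°, forward 7.3 m, then turn right 58°, forward 3.6 m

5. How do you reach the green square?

turn right 42°, forward 4.2 m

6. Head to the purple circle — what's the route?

turn right 105°, forward 3.4 m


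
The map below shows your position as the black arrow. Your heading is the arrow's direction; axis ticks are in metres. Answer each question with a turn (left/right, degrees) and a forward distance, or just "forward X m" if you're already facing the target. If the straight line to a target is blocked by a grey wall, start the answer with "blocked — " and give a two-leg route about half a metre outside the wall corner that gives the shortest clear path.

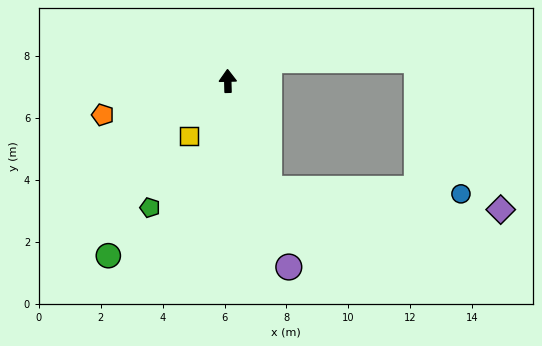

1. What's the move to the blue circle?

blocked — turn right 160°, forward 3.7 m, then turn left 67°, forward 6.2 m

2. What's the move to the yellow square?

turn left 143°, forward 2.2 m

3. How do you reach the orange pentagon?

turn left 104°, forward 4.2 m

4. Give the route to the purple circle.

turn right 163°, forward 6.3 m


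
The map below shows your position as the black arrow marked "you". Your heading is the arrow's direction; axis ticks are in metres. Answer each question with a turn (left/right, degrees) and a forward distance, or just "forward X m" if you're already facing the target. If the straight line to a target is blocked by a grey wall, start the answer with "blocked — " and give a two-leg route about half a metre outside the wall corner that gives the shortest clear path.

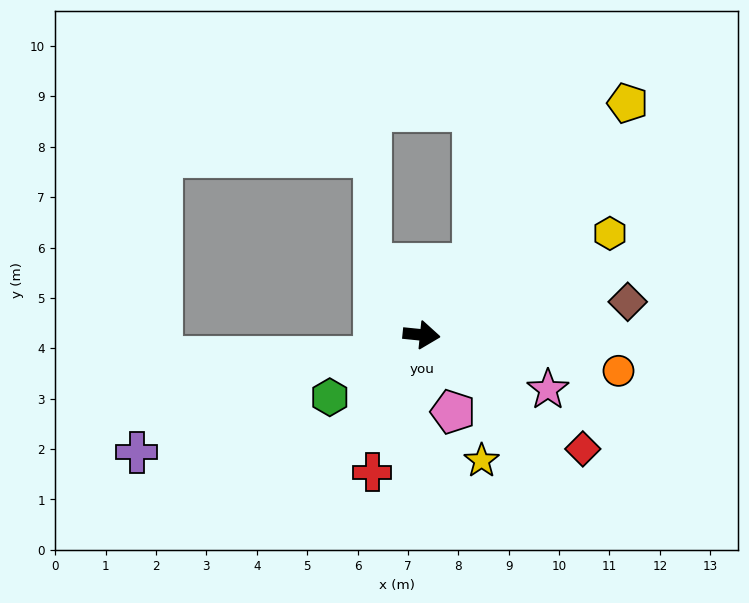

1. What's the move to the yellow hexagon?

turn left 34°, forward 4.2 m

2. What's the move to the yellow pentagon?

turn left 54°, forward 6.2 m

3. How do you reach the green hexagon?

turn right 140°, forward 2.2 m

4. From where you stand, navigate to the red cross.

turn right 104°, forward 2.9 m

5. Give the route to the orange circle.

turn right 5°, forward 4.0 m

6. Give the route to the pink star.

turn right 18°, forward 2.7 m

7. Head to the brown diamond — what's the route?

turn left 15°, forward 4.1 m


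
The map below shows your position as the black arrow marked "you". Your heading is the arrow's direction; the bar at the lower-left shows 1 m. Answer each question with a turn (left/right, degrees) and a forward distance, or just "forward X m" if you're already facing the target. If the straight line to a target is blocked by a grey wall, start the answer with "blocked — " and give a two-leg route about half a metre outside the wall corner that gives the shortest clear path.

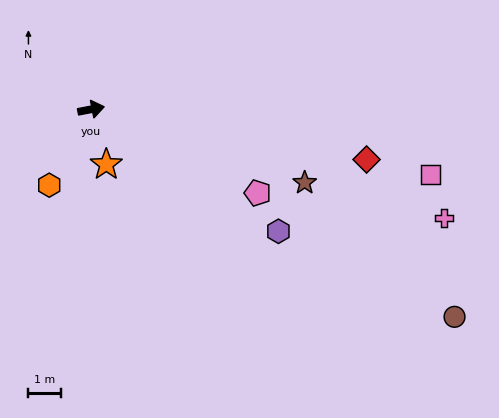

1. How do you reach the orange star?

turn right 86°, forward 1.8 m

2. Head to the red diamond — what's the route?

turn right 21°, forward 8.6 m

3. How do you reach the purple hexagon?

turn right 44°, forward 6.8 m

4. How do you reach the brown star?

turn right 30°, forward 6.9 m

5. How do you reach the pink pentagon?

turn right 38°, forward 5.7 m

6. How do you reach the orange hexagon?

turn right 130°, forward 2.7 m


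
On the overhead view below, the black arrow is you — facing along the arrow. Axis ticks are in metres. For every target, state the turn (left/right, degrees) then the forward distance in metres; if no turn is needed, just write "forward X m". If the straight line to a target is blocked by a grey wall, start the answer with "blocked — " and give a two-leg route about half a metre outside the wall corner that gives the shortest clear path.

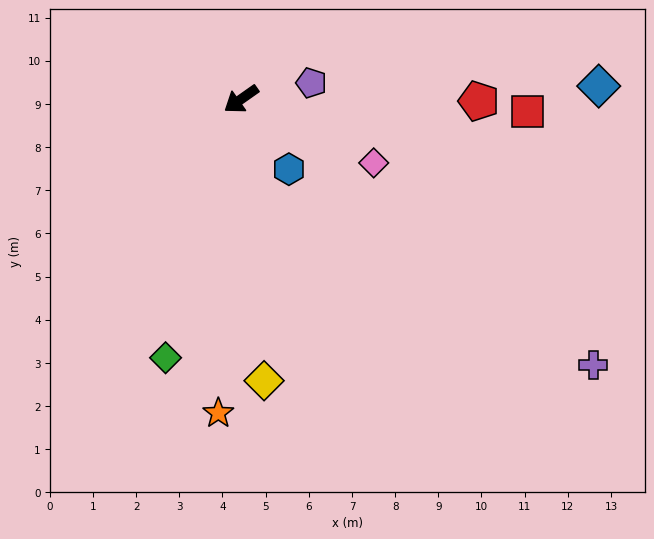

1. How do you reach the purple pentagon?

turn left 158°, forward 1.7 m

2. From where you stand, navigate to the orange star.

turn left 51°, forward 7.3 m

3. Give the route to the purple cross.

turn left 108°, forward 10.2 m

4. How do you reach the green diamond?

turn left 39°, forward 6.2 m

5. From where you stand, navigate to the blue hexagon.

turn left 89°, forward 2.0 m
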